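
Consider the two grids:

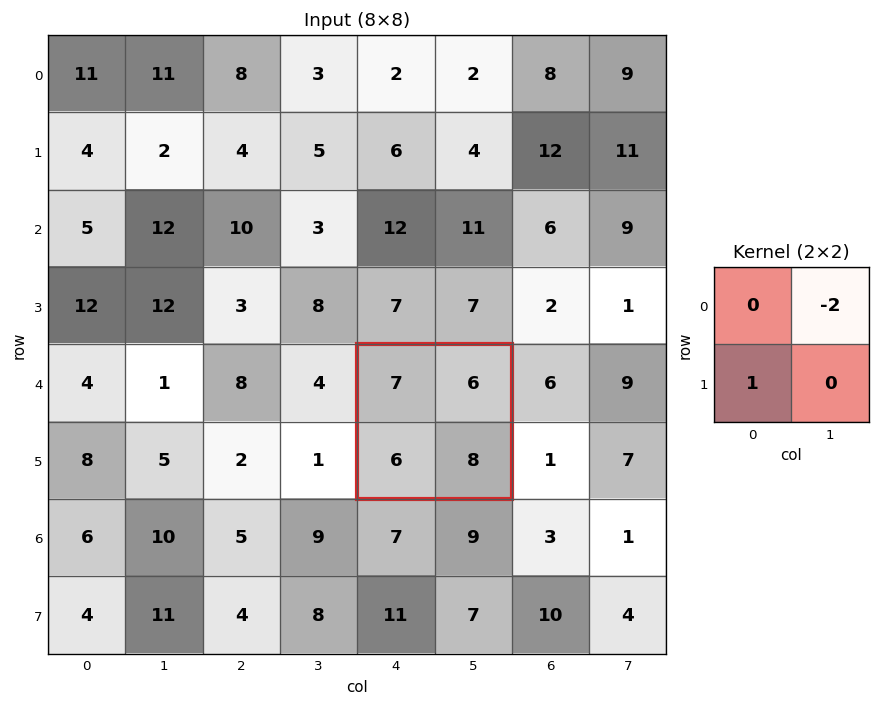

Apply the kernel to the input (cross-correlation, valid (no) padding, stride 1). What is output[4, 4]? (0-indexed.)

-6

The receptive field on the input at this output position is [7 6 / 6 8]. Elementwise product with the kernel and sum: 6·-2 + 6·1.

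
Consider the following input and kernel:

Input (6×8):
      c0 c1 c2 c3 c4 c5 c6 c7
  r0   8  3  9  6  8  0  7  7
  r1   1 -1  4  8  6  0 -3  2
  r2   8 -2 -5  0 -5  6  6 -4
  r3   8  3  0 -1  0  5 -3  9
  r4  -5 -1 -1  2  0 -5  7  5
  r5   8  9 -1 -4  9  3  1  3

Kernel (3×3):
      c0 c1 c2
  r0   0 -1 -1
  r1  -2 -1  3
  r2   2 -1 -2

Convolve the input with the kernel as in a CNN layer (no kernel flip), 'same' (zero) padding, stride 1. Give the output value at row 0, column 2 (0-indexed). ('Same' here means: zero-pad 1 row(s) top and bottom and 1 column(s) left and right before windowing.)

-19

The receptive field on the zero-padded input at this output position is [0 0 0 / 3 9 6 / -1 4 8]. Elementwise product with the kernel and sum: 0·-1 + 0·-1 + 3·-2 + 9·-1 + 6·3 + -1·2 + 4·-1 + 8·-2.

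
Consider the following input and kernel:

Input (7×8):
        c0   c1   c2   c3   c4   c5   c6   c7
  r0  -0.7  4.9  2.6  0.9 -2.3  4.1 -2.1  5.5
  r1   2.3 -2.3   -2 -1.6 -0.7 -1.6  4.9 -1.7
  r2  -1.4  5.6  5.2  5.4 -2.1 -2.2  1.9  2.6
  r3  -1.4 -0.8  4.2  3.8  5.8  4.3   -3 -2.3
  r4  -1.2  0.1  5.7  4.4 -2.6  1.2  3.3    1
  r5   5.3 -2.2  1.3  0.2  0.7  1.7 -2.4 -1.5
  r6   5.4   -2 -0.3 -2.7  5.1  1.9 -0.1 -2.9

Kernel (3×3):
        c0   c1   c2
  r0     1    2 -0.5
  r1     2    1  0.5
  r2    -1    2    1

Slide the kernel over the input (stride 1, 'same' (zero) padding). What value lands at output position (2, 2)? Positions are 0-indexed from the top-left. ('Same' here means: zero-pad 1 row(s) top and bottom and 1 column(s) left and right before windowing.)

26.6

The receptive field on the zero-padded input at this output position is [-2.3 -2 -1.6 / 5.6 5.2 5.4 / -0.8 4.2 3.8]. Elementwise product with the kernel and sum: -2.3·1 + -2·2 + -1.6·-0.5 + 5.6·2 + 5.2·1 + 5.4·0.5 + -0.8·-1 + 4.2·2 + 3.8·1.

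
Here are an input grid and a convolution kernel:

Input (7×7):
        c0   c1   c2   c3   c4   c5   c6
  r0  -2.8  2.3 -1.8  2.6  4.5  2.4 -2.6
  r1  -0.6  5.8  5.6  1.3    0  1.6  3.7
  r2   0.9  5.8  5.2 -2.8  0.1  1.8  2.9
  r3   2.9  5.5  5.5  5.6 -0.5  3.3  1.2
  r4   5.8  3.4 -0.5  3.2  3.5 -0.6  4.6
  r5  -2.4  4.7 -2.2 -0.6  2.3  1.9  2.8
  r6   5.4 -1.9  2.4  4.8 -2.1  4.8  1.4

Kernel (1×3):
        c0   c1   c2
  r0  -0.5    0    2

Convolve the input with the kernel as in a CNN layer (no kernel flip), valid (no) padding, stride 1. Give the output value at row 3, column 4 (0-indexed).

2.65

The receptive field on the input at this output position is [-0.5 3.3 1.2]. Elementwise product with the kernel and sum: -0.5·-0.5 + 1.2·2.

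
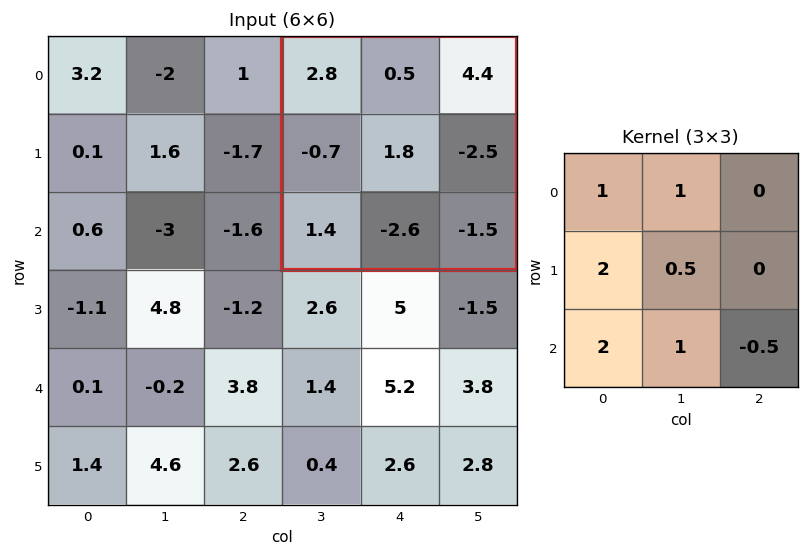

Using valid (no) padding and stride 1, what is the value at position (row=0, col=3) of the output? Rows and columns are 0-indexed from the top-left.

The receptive field on the input at this output position is [2.8 0.5 4.4 / -0.7 1.8 -2.5 / 1.4 -2.6 -1.5]. Elementwise product with the kernel and sum: 2.8·1 + 0.5·1 + -0.7·2 + 1.8·0.5 + 1.4·2 + -2.6·1 + -1.5·-0.5.

3.75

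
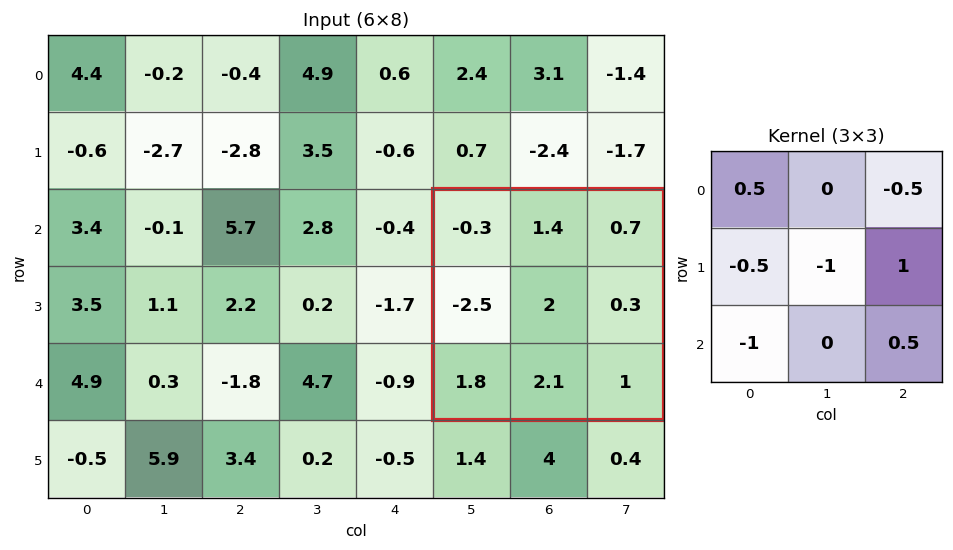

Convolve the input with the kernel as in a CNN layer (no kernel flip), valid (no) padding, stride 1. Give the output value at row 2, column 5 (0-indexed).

-2.25

The receptive field on the input at this output position is [-0.3 1.4 0.7 / -2.5 2 0.3 / 1.8 2.1 1]. Elementwise product with the kernel and sum: -0.3·0.5 + 0.7·-0.5 + -2.5·-0.5 + 2·-1 + 0.3·1 + 1.8·-1 + 1·0.5.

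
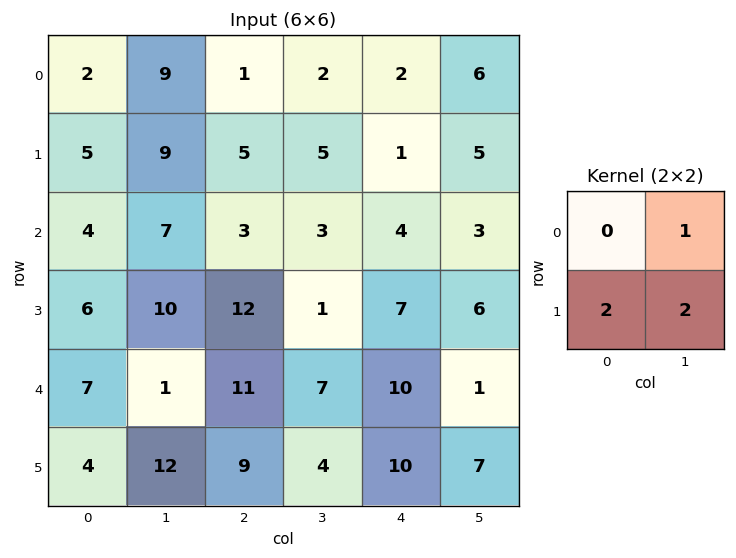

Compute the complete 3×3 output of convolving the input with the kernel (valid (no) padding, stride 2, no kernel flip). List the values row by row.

37 22 18
39 29 29
33 33 35

Output[0,0]: The receptive field on the input at this output position is [2 9 / 5 9]. Elementwise product with the kernel and sum: 9·1 + 5·2 + 9·2.
Output[0,1]: The receptive field on the input at this output position is [1 2 / 5 5]. Elementwise product with the kernel and sum: 2·1 + 5·2 + 5·2.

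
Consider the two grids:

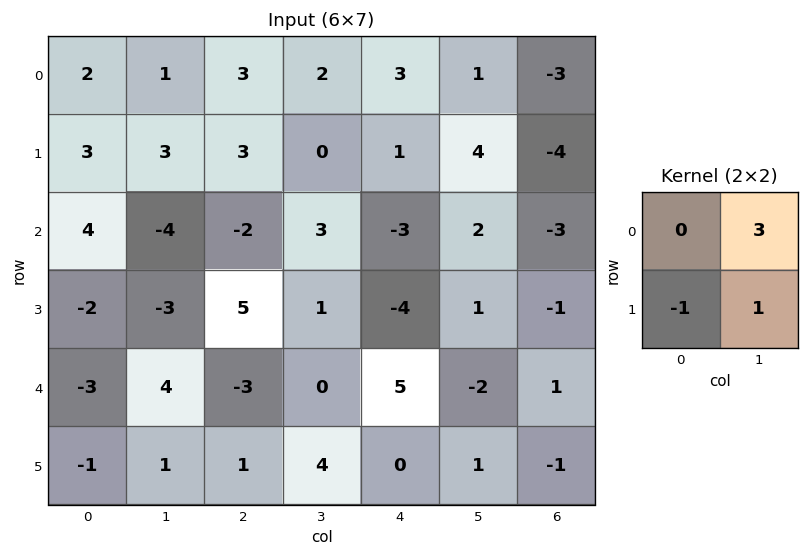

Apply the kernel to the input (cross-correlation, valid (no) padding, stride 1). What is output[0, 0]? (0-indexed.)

The receptive field on the input at this output position is [2 1 / 3 3]. Elementwise product with the kernel and sum: 1·3 + 3·-1 + 3·1.

3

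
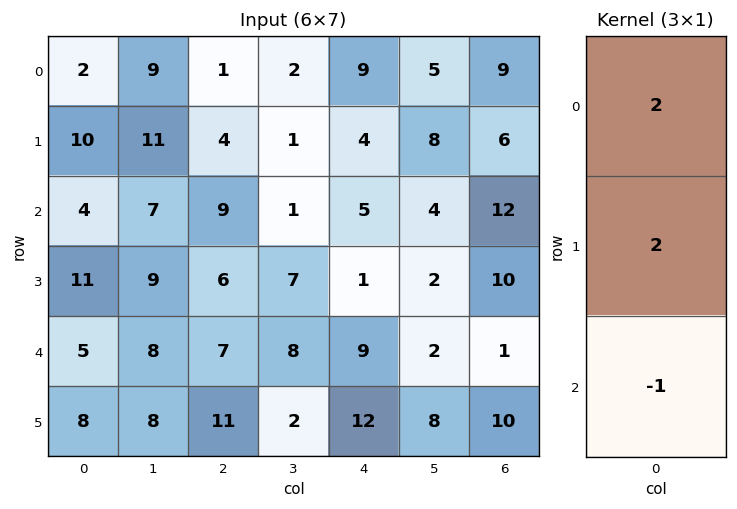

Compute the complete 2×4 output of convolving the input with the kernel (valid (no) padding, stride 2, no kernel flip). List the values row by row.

Output[0,0]: The receptive field on the input at this output position is [2 / 10 / 4]. Elementwise product with the kernel and sum: 2·2 + 10·2 + 4·-1.
Output[0,1]: The receptive field on the input at this output position is [1 / 4 / 9]. Elementwise product with the kernel and sum: 1·2 + 4·2 + 9·-1.

20 1 21 18
25 23 3 43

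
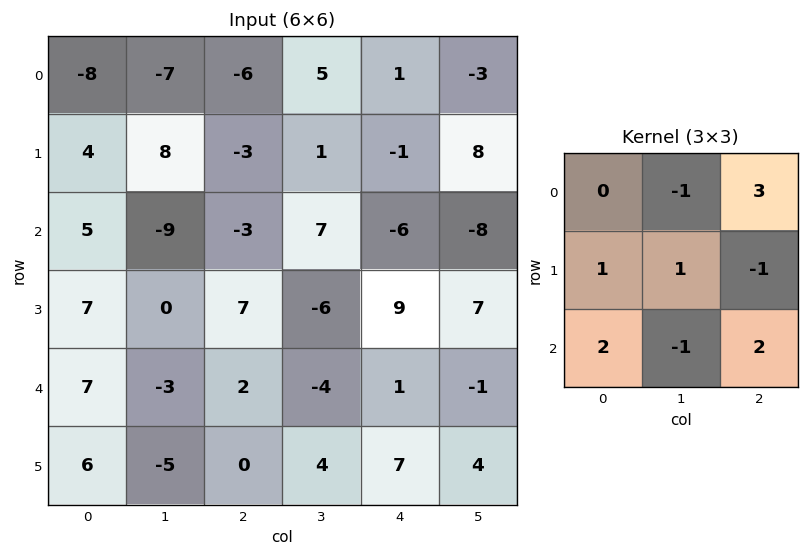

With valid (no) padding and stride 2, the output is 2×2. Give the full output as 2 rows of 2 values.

17 -28
21 -23

Output[0,0]: The receptive field on the input at this output position is [-8 -7 -6 / 4 8 -3 / 5 -9 -3]. Elementwise product with the kernel and sum: -7·-1 + -6·3 + 4·1 + 8·1 + -3·-1 + 5·2 + -9·-1 + -3·2.
Output[0,1]: The receptive field on the input at this output position is [-6 5 1 / -3 1 -1 / -3 7 -6]. Elementwise product with the kernel and sum: 5·-1 + 1·3 + -3·1 + 1·1 + -1·-1 + -3·2 + 7·-1 + -6·2.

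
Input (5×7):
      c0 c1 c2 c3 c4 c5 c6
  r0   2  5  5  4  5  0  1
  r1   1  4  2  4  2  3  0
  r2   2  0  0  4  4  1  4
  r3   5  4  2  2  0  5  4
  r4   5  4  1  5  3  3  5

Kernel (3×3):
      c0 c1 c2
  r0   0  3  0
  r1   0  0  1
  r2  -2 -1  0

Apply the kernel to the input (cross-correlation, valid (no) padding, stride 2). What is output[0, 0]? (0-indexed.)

13

The receptive field on the input at this output position is [2 5 5 / 1 4 2 / 2 0 0]. Elementwise product with the kernel and sum: 5·3 + 2·1 + 2·-2 + 0·-1.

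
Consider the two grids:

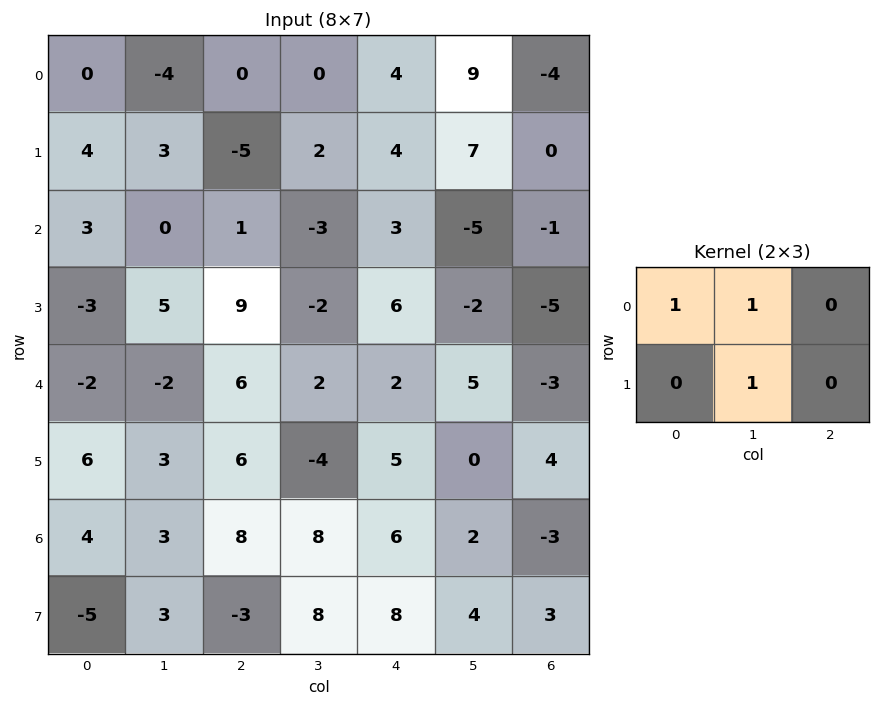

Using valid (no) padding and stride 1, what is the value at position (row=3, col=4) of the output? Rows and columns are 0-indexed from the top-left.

The receptive field on the input at this output position is [6 -2 -5 / 2 5 -3]. Elementwise product with the kernel and sum: 6·1 + -2·1 + 5·1.

9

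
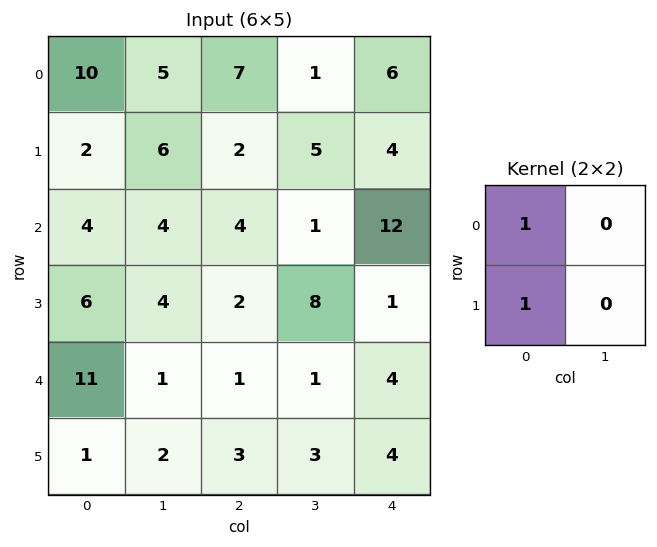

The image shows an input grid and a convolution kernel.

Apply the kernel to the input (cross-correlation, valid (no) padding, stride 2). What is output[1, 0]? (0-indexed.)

10

The receptive field on the input at this output position is [4 4 / 6 4]. Elementwise product with the kernel and sum: 4·1 + 6·1.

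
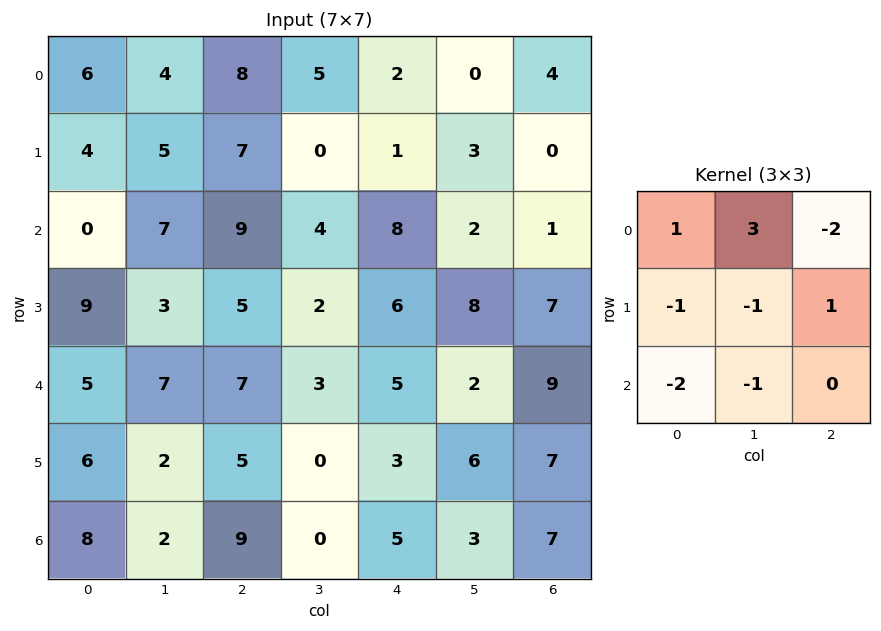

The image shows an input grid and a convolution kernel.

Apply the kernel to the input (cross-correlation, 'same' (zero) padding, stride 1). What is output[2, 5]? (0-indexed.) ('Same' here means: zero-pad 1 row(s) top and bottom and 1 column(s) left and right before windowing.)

-19

The receptive field on the zero-padded input at this output position is [1 3 0 / 8 2 1 / 6 8 7]. Elementwise product with the kernel and sum: 1·1 + 3·3 + 0·-2 + 8·-1 + 2·-1 + 1·1 + 6·-2 + 8·-1.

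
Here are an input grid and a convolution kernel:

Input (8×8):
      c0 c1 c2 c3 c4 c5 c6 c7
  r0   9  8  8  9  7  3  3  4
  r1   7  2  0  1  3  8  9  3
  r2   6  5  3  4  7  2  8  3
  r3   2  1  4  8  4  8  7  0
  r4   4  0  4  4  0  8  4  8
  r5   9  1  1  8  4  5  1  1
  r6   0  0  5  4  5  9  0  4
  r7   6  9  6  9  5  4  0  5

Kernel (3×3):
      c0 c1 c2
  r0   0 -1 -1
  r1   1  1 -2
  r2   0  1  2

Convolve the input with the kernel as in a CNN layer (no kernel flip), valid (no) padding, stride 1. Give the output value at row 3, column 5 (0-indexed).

-8

The receptive field on the input at this output position is [8 7 0 / 8 4 8 / 5 1 1]. Elementwise product with the kernel and sum: 7·-1 + 0·-1 + 8·1 + 4·1 + 8·-2 + 1·1 + 1·2.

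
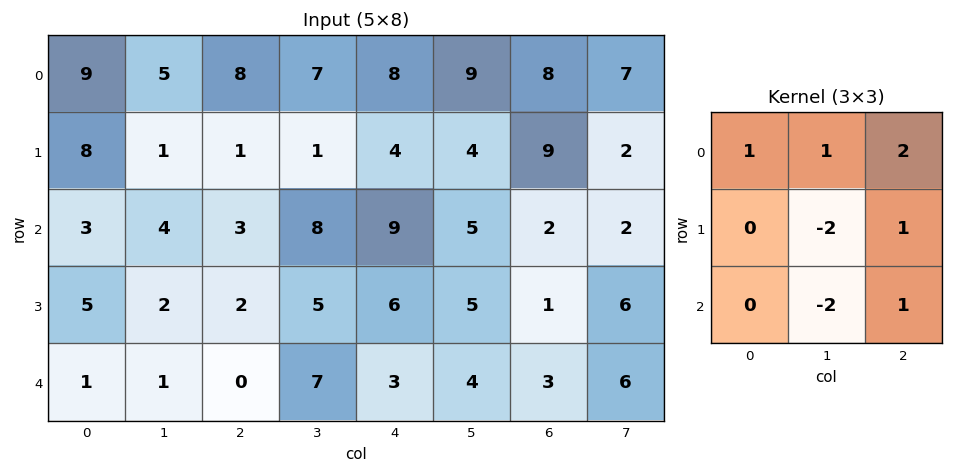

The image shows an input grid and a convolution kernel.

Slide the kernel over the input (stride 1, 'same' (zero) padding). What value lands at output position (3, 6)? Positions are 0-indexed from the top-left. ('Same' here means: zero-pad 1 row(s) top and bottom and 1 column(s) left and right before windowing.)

The receptive field on the zero-padded input at this output position is [5 2 2 / 5 1 6 / 4 3 6]. Elementwise product with the kernel and sum: 5·1 + 2·1 + 2·2 + 1·-2 + 6·1 + 3·-2 + 6·1.

15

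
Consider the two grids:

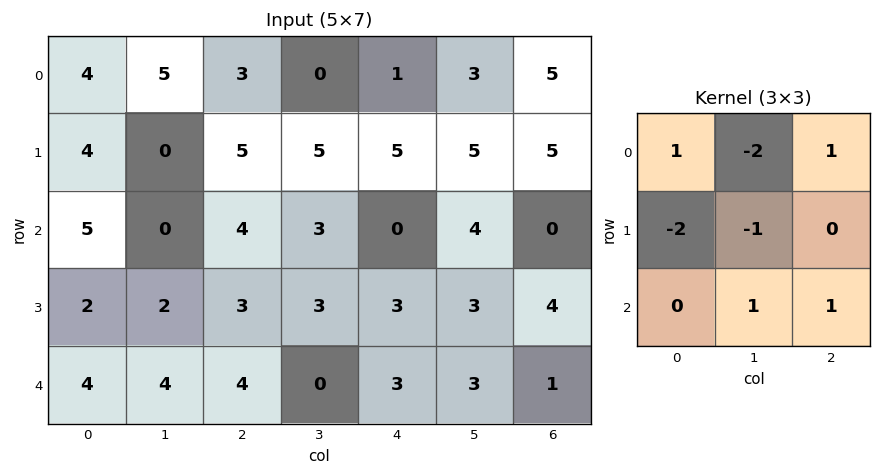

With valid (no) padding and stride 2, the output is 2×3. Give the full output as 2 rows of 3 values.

Output[0,0]: The receptive field on the input at this output position is [4 5 3 / 4 0 5 / 5 0 4]. Elementwise product with the kernel and sum: 4·1 + 5·-2 + 3·1 + 4·-2 + 0·-1 + 0·1 + 4·1.

-7 -8 -11
11 -8 -13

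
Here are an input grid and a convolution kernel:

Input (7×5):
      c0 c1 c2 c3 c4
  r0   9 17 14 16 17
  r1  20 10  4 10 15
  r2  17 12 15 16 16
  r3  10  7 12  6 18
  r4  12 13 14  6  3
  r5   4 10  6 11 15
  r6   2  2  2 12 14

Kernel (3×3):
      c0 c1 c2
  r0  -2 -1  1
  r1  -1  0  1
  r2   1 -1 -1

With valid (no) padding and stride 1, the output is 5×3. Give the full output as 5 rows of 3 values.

Output[0,0]: The receptive field on the input at this output position is [9 17 14 / 20 10 4 / 17 12 15]. Elementwise product with the kernel and sum: 9·-2 + 17·-1 + 14·1 + 20·-1 + 4·1 + 17·1 + 12·-1 + 15·-1.

-47 -51 -33
-57 -21 -14
-44 -31 -19
-25 -34 -43
-23 -45 -46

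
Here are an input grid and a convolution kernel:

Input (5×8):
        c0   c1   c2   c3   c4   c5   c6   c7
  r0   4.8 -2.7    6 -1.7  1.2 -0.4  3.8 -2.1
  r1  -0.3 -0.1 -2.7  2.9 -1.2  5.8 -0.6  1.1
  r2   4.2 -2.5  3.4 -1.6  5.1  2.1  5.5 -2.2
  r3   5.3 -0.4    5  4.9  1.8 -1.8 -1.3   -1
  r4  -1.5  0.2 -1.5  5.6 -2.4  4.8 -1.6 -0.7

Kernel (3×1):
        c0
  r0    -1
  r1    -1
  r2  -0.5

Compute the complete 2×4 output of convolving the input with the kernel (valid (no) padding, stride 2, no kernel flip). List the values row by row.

Output[0,0]: The receptive field on the input at this output position is [4.8 / -0.3 / 4.2]. Elementwise product with the kernel and sum: 4.8·-1 + -0.3·-1 + 4.2·-0.5.
Output[0,1]: The receptive field on the input at this output position is [6 / -2.7 / 3.4]. Elementwise product with the kernel and sum: 6·-1 + -2.7·-1 + 3.4·-0.5.

-6.6 -5 -2.55 -5.95
-8.75 -7.65 -5.7 -3.4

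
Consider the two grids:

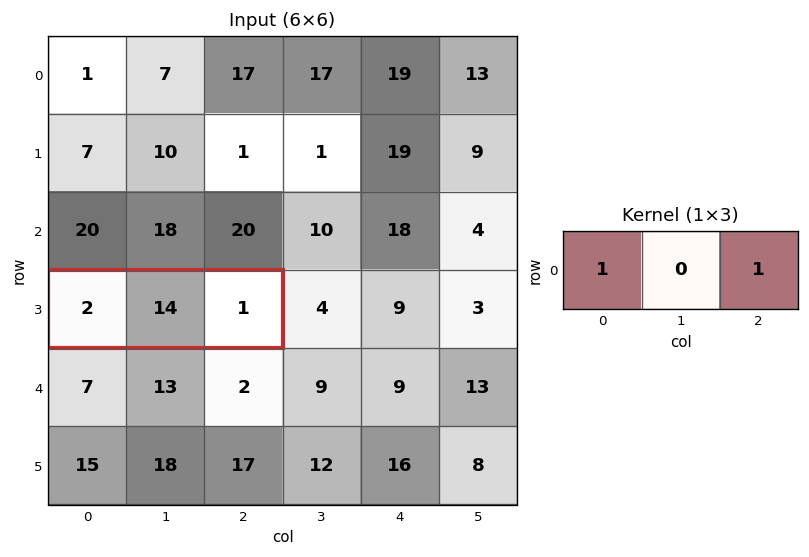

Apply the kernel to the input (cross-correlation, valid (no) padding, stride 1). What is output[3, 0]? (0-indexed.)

3

The receptive field on the input at this output position is [2 14 1]. Elementwise product with the kernel and sum: 2·1 + 1·1.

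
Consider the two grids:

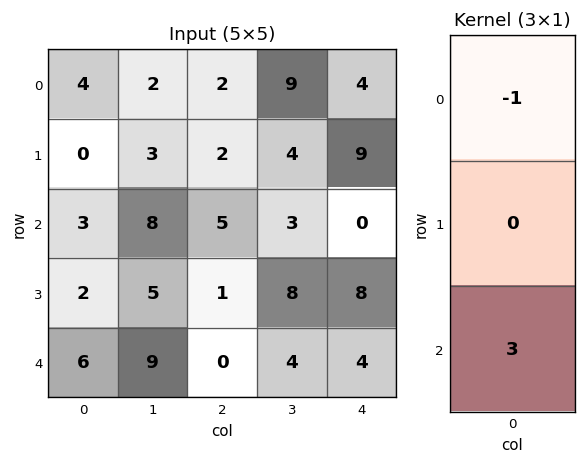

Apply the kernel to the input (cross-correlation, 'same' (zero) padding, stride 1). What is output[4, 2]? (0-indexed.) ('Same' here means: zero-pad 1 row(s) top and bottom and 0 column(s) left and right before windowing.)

The receptive field on the zero-padded input at this output position is [1 / 0 / 0]. Elementwise product with the kernel and sum: 1·-1 + 0·3.

-1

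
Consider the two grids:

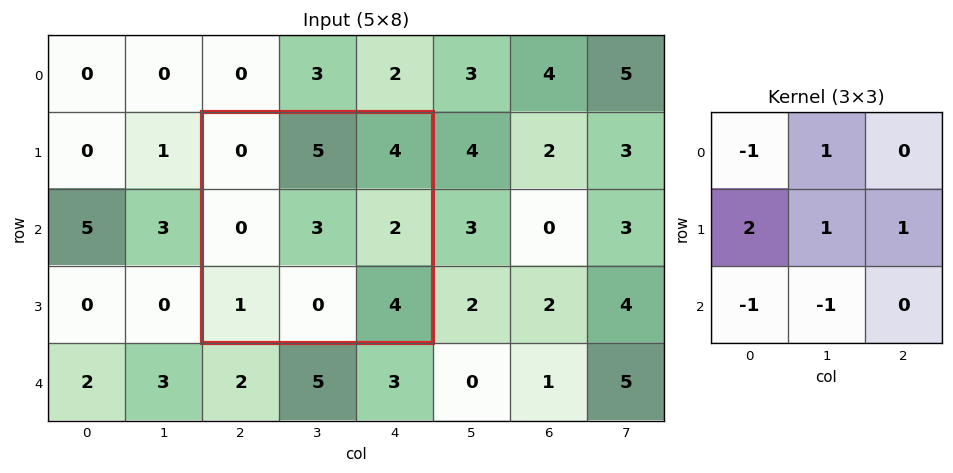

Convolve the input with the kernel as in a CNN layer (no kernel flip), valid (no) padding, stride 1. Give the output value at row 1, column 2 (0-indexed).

The receptive field on the input at this output position is [0 5 4 / 0 3 2 / 1 0 4]. Elementwise product with the kernel and sum: 0·-1 + 5·1 + 0·2 + 3·1 + 2·1 + 1·-1 + 0·-1.

9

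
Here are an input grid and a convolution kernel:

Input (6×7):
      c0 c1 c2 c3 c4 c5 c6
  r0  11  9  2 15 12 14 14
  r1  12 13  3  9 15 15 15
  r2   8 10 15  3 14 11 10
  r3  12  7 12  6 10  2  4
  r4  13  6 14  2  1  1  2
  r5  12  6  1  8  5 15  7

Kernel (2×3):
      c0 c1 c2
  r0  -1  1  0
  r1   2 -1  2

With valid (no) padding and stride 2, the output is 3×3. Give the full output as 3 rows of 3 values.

Output[0,0]: The receptive field on the input at this output position is [11 9 2 / 12 13 3]. Elementwise product with the kernel and sum: 11·-1 + 9·1 + 12·2 + 13·-1 + 3·2.

15 40 47
43 26 23
13 -8 9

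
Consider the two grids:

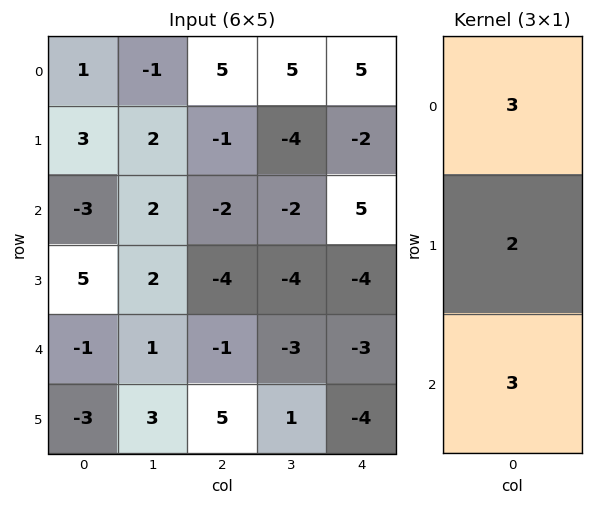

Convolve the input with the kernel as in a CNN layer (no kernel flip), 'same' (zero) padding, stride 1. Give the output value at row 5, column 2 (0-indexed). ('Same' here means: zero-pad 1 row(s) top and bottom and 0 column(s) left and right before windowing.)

7

The receptive field on the zero-padded input at this output position is [-1 / 5 / 0]. Elementwise product with the kernel and sum: -1·3 + 5·2 + 0·3.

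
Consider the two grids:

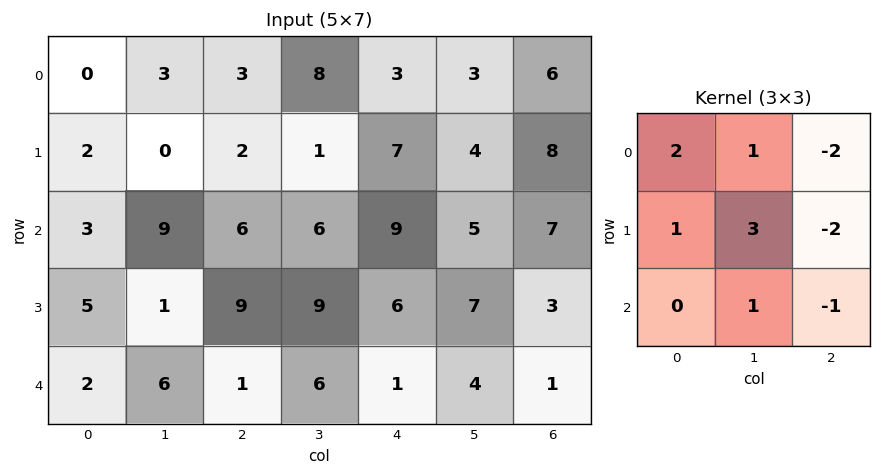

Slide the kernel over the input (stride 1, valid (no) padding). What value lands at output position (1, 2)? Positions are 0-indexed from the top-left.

0

The receptive field on the input at this output position is [2 1 7 / 6 6 9 / 9 9 6]. Elementwise product with the kernel and sum: 2·2 + 1·1 + 7·-2 + 6·1 + 6·3 + 9·-2 + 9·1 + 6·-1.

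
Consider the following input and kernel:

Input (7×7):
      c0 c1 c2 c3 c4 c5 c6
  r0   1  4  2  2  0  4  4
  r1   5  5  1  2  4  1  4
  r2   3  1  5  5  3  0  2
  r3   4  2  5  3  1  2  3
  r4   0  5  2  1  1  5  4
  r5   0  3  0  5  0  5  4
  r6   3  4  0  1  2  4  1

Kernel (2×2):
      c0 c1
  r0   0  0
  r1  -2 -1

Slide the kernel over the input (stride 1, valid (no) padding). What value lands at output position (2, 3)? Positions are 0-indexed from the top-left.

-7

The receptive field on the input at this output position is [5 3 / 3 1]. Elementwise product with the kernel and sum: 3·-2 + 1·-1.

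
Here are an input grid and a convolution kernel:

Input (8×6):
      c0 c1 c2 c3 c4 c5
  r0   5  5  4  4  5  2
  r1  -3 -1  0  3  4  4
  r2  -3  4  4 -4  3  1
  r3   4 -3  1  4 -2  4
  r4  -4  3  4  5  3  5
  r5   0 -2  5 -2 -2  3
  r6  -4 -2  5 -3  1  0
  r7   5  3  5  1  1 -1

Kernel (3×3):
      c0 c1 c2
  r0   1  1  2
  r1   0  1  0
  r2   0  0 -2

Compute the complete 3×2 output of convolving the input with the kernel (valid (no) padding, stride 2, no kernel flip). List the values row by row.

9 15
-2 4
-5 11

Output[0,0]: The receptive field on the input at this output position is [5 5 4 / -3 -1 0 / -3 4 4]. Elementwise product with the kernel and sum: 5·1 + 5·1 + 4·2 + -1·1 + 4·-2.
Output[0,1]: The receptive field on the input at this output position is [4 4 5 / 0 3 4 / 4 -4 3]. Elementwise product with the kernel and sum: 4·1 + 4·1 + 5·2 + 3·1 + 3·-2.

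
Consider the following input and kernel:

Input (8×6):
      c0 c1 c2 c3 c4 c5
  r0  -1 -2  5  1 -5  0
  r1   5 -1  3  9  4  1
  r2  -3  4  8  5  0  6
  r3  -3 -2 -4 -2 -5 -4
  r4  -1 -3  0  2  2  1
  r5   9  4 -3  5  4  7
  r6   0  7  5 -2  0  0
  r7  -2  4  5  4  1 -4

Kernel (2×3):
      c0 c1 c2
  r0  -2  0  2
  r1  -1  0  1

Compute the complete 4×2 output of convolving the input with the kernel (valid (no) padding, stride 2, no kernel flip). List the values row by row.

10 -19
21 -17
-10 11
17 -14

Output[0,0]: The receptive field on the input at this output position is [-1 -2 5 / 5 -1 3]. Elementwise product with the kernel and sum: -1·-2 + 5·2 + 5·-1 + 3·1.
Output[0,1]: The receptive field on the input at this output position is [5 1 -5 / 3 9 4]. Elementwise product with the kernel and sum: 5·-2 + -5·2 + 3·-1 + 4·1.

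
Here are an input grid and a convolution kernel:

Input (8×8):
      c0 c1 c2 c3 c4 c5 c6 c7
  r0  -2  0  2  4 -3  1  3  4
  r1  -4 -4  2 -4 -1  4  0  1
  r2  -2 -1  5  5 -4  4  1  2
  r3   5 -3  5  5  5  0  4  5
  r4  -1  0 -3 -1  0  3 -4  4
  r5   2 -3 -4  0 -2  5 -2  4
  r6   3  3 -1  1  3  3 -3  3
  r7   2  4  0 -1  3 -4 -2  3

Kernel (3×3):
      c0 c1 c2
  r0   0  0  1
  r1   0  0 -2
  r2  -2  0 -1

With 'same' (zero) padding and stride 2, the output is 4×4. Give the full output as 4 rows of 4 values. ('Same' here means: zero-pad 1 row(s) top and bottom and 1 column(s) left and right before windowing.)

4 4 2 -17
1 -13 -14 -8
0 13 -11 -17
-13 -9 5 3

Output[0,0]: The receptive field on the zero-padded input at this output position is [0 0 0 / 0 -2 0 / 0 -4 -4]. Elementwise product with the kernel and sum: 0·1 + 0·-2 + 0·-2 + -4·-1.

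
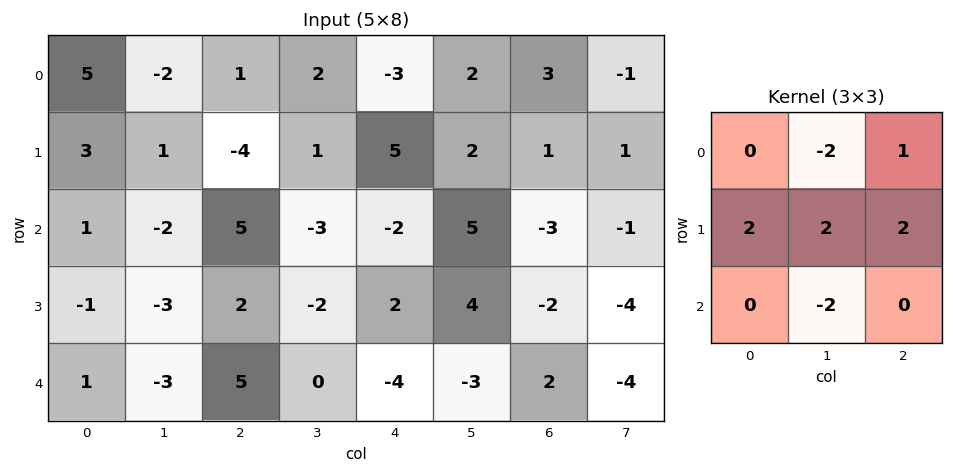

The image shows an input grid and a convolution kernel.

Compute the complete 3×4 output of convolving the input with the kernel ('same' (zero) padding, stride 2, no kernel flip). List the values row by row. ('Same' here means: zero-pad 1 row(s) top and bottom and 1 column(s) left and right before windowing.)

Output[0,0]: The receptive field on the zero-padded input at this output position is [0 0 0 / 0 5 -2 / 0 3 1]. Elementwise product with the kernel and sum: 0·-2 + 0·1 + 0·2 + 5·2 + -2·2 + 3·-2.

0 10 -8 6
-5 5 -12 5
-5 -2 -14 -10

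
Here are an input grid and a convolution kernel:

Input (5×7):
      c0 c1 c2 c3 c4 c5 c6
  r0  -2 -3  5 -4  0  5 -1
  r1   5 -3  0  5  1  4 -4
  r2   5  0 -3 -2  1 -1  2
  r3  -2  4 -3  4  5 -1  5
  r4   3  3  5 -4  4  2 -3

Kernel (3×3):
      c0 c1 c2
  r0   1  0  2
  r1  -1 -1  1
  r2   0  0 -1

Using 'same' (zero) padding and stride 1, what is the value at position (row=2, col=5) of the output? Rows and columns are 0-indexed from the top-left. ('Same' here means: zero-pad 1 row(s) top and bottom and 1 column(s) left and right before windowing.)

-10

The receptive field on the zero-padded input at this output position is [1 4 -4 / 1 -1 2 / 5 -1 5]. Elementwise product with the kernel and sum: 1·1 + -4·2 + 1·-1 + -1·-1 + 2·1 + 5·-1.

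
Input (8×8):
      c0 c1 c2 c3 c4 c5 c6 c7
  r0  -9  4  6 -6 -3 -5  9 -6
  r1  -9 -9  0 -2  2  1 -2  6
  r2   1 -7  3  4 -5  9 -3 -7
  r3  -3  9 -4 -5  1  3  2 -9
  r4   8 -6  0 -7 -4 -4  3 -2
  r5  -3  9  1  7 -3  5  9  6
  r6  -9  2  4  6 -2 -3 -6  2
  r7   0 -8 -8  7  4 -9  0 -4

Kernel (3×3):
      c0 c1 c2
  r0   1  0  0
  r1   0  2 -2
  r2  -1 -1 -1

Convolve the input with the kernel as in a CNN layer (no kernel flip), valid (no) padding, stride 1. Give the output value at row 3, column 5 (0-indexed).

The receptive field on the input at this output position is [3 2 -9 / -4 3 -2 / 5 9 6]. Elementwise product with the kernel and sum: 3·1 + 3·2 + -2·-2 + 5·-1 + 9·-1 + 6·-1.

-7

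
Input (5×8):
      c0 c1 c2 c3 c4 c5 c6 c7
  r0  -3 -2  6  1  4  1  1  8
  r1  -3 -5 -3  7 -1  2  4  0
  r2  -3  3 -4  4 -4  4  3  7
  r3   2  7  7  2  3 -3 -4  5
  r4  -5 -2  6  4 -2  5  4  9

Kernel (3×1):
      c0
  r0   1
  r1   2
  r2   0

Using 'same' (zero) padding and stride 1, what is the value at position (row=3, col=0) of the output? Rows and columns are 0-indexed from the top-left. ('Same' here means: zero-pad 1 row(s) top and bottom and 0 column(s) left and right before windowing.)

1

The receptive field on the zero-padded input at this output position is [-3 / 2 / -5]. Elementwise product with the kernel and sum: -3·1 + 2·2.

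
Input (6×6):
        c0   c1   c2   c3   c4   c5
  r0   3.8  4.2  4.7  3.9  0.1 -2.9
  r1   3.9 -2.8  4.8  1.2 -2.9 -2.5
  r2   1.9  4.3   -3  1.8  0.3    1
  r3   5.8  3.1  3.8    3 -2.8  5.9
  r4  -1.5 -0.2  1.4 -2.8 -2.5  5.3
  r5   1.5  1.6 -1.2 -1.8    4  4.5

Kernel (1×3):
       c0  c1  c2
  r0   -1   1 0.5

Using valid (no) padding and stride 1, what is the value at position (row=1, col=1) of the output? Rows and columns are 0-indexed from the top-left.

The receptive field on the input at this output position is [-2.8 4.8 1.2]. Elementwise product with the kernel and sum: -2.8·-1 + 4.8·1 + 1.2·0.5.

8.2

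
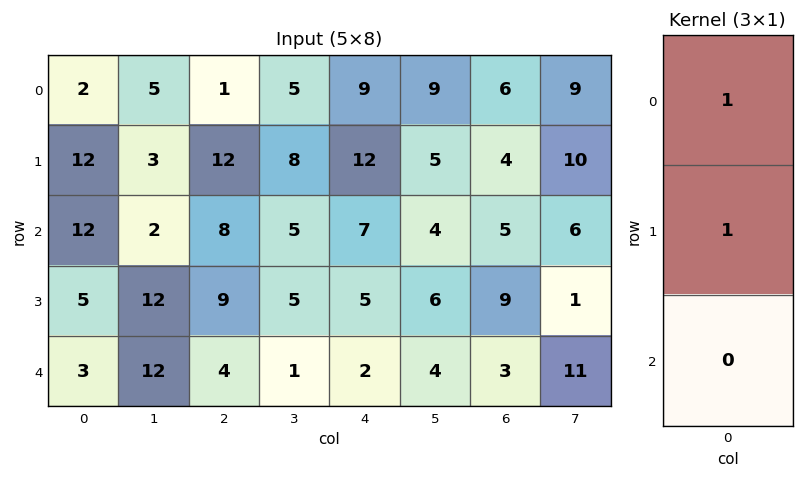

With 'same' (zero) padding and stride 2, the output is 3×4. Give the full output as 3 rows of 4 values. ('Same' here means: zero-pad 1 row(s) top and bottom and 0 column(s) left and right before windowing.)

Output[0,0]: The receptive field on the zero-padded input at this output position is [0 / 2 / 12]. Elementwise product with the kernel and sum: 0·1 + 2·1.

2 1 9 6
24 20 19 9
8 13 7 12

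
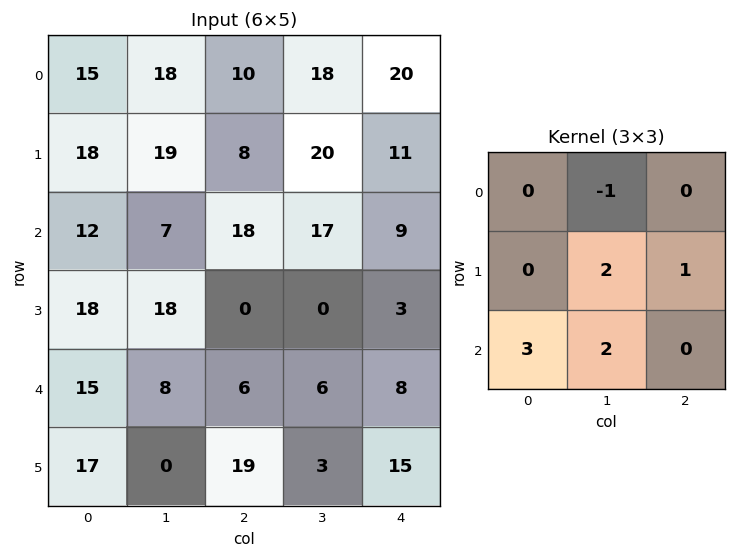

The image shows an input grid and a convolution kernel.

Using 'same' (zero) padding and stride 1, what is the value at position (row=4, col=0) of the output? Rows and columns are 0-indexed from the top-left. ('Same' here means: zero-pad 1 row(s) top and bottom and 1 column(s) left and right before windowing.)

The receptive field on the zero-padded input at this output position is [0 18 18 / 0 15 8 / 0 17 0]. Elementwise product with the kernel and sum: 18·-1 + 15·2 + 8·1 + 0·3 + 17·2.

54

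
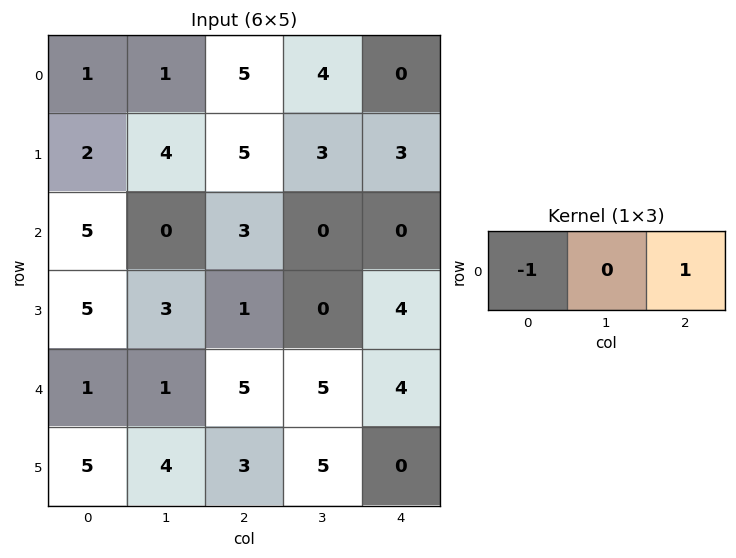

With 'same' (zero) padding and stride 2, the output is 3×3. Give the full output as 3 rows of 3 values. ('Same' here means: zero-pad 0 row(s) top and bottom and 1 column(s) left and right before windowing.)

Output[0,0]: The receptive field on the zero-padded input at this output position is [0 1 1]. Elementwise product with the kernel and sum: 0·-1 + 1·1.

1 3 -4
0 0 0
1 4 -5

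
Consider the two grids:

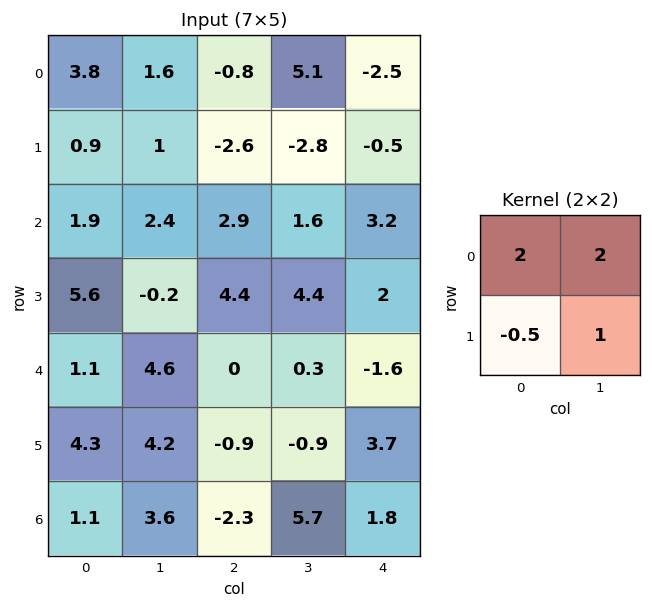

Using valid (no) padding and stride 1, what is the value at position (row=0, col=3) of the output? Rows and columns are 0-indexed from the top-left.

The receptive field on the input at this output position is [5.1 -2.5 / -2.8 -0.5]. Elementwise product with the kernel and sum: 5.1·2 + -2.5·2 + -2.8·-0.5 + -0.5·1.

6.1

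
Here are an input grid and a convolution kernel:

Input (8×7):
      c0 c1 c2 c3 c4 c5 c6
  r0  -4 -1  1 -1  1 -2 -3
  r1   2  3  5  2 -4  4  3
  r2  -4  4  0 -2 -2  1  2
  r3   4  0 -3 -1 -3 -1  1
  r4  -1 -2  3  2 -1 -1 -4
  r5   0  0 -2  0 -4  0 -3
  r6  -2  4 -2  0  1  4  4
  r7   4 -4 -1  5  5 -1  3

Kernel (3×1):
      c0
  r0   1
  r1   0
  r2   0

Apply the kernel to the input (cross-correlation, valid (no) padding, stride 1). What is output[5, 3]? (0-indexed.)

The receptive field on the input at this output position is [0 / 0 / 5]. Elementwise product with the kernel and sum: 0·1.

0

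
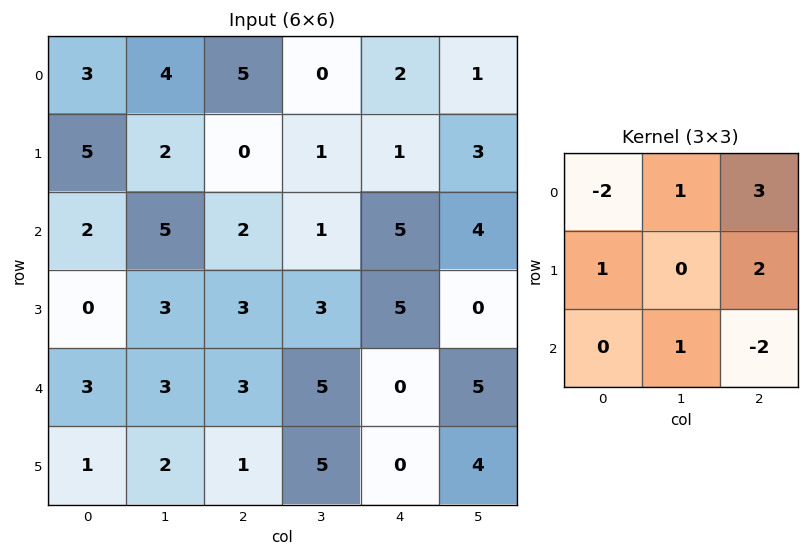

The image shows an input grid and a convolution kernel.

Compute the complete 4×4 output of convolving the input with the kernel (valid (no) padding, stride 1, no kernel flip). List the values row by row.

19 1 -11 9
-5 3 9 22
10 -3 30 8
21 10 20 6

Output[0,0]: The receptive field on the input at this output position is [3 4 5 / 5 2 0 / 2 5 2]. Elementwise product with the kernel and sum: 3·-2 + 4·1 + 5·3 + 5·1 + 0·2 + 5·1 + 2·-2.
Output[0,1]: The receptive field on the input at this output position is [4 5 0 / 2 0 1 / 5 2 1]. Elementwise product with the kernel and sum: 4·-2 + 5·1 + 0·3 + 2·1 + 1·2 + 2·1 + 1·-2.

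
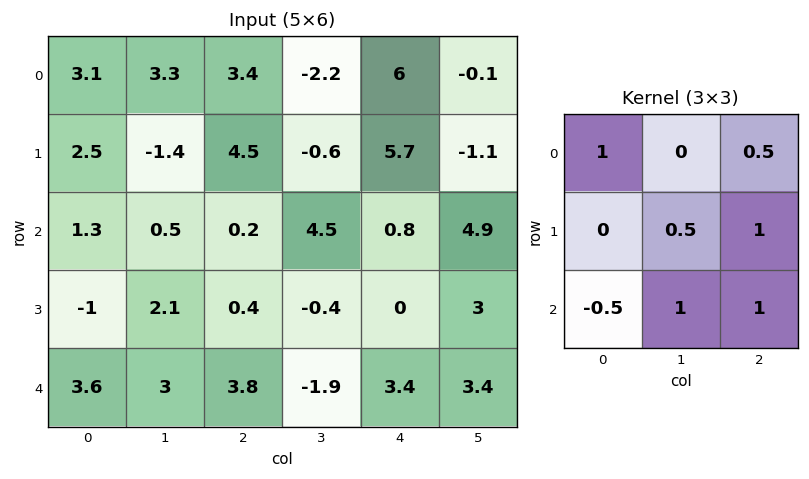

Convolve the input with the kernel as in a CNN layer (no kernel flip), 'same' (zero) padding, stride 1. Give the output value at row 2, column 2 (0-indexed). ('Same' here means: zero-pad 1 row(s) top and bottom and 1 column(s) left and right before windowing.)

The receptive field on the zero-padded input at this output position is [-1.4 4.5 -0.6 / 0.5 0.2 4.5 / 2.1 0.4 -0.4]. Elementwise product with the kernel and sum: -1.4·1 + -0.6·0.5 + 0.2·0.5 + 4.5·1 + 2.1·-0.5 + 0.4·1 + -0.4·1.

1.85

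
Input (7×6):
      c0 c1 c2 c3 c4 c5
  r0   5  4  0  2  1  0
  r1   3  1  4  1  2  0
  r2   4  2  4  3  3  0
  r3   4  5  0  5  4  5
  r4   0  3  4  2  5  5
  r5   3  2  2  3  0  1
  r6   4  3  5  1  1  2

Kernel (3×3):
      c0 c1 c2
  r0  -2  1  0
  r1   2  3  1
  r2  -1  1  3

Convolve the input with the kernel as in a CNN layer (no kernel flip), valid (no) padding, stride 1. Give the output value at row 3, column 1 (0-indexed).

The receptive field on the input at this output position is [5 0 5 / 3 4 2 / 2 2 3]. Elementwise product with the kernel and sum: 5·-2 + 0·1 + 3·2 + 4·3 + 2·1 + 2·-1 + 2·1 + 3·3.

19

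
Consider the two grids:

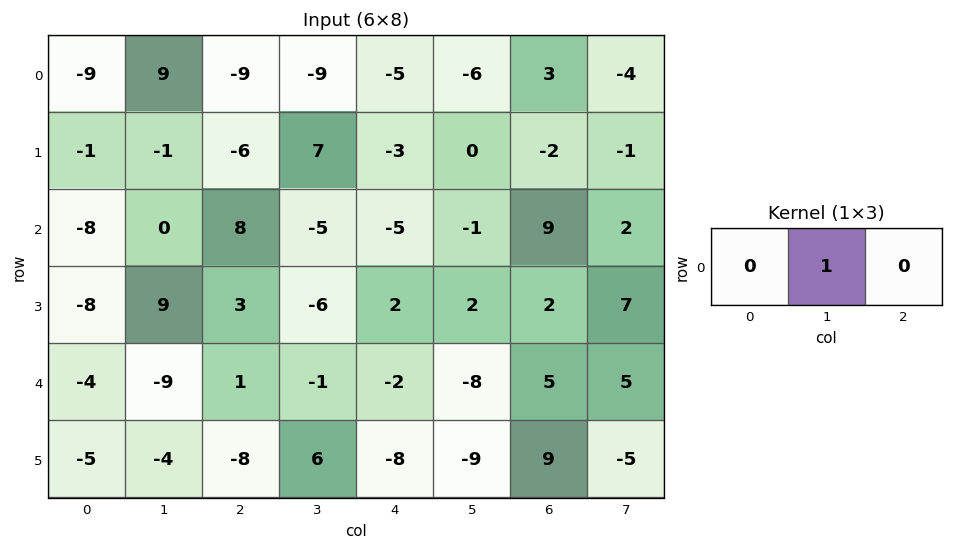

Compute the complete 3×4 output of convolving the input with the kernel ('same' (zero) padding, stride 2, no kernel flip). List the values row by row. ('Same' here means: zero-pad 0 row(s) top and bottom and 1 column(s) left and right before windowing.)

-9 -9 -5 3
-8 8 -5 9
-4 1 -2 5

Output[0,0]: The receptive field on the zero-padded input at this output position is [0 -9 9]. Elementwise product with the kernel and sum: -9·1.
Output[0,1]: The receptive field on the zero-padded input at this output position is [9 -9 -9]. Elementwise product with the kernel and sum: -9·1.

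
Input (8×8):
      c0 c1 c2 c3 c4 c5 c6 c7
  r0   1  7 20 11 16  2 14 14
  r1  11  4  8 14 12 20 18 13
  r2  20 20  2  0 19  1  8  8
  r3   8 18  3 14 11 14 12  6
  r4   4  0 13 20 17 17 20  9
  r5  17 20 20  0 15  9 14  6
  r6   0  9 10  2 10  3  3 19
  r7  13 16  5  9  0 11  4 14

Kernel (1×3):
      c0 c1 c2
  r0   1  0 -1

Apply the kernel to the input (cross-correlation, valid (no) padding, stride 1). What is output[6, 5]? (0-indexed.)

-16

The receptive field on the input at this output position is [3 3 19]. Elementwise product with the kernel and sum: 3·1 + 19·-1.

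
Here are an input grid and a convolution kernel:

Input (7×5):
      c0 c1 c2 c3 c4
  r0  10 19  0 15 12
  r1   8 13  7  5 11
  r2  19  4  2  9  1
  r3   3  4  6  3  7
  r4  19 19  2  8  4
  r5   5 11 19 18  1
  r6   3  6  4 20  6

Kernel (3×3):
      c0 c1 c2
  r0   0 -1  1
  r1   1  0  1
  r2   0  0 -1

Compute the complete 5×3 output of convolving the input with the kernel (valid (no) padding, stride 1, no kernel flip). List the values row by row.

Output[0,0]: The receptive field on the input at this output position is [10 19 0 / 8 13 7 / 19 4 2]. Elementwise product with the kernel and sum: 19·-1 + 0·1 + 8·1 + 7·1 + 2·-1.
Output[0,1]: The receptive field on the input at this output position is [19 0 15 / 13 7 5 / 4 2 9]. Elementwise product with the kernel and sum: 0·-1 + 15·1 + 13·1 + 5·1 + 9·-1.

-6 24 14
9 8 2
5 6 1
4 6 9
3 15 10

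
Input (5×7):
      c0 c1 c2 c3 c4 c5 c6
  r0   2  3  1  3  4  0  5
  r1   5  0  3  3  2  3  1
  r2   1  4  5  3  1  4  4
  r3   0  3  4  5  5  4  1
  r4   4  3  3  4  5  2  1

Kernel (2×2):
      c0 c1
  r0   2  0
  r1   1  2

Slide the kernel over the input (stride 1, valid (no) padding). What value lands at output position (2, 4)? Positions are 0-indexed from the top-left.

15

The receptive field on the input at this output position is [1 4 / 5 4]. Elementwise product with the kernel and sum: 1·2 + 5·1 + 4·2.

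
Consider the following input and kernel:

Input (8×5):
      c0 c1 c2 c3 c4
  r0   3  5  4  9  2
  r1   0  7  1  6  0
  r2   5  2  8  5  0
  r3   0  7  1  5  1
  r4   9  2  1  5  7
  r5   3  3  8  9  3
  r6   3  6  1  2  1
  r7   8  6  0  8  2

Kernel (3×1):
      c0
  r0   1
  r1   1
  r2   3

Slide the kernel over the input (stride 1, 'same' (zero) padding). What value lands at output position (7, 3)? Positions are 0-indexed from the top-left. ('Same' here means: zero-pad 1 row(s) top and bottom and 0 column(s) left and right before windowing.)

The receptive field on the zero-padded input at this output position is [2 / 8 / 0]. Elementwise product with the kernel and sum: 2·1 + 8·1 + 0·3.

10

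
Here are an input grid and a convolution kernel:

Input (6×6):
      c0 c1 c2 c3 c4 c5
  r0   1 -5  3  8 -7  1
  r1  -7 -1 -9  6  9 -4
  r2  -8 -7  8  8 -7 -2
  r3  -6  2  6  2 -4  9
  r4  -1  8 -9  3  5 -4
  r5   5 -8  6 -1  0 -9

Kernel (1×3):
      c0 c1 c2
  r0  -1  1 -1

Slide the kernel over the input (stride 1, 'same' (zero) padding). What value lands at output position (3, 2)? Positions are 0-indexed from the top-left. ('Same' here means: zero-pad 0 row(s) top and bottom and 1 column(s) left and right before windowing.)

2

The receptive field on the zero-padded input at this output position is [2 6 2]. Elementwise product with the kernel and sum: 2·-1 + 6·1 + 2·-1.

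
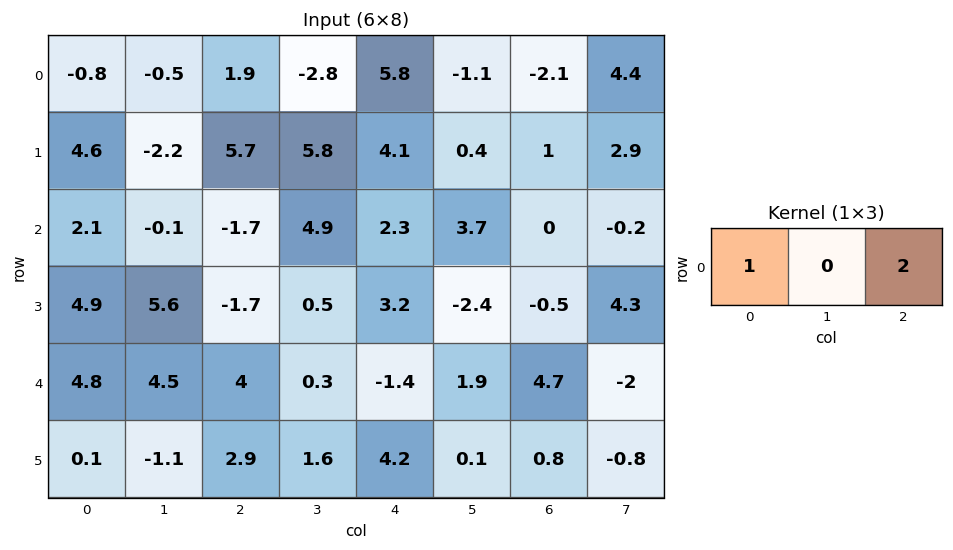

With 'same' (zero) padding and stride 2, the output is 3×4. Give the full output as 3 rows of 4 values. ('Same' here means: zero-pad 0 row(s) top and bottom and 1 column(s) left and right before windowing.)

-1 -6.1 -5 7.7
-0.2 9.7 12.3 3.3
9 5.1 4.1 -2.1

Output[0,0]: The receptive field on the zero-padded input at this output position is [0 -0.8 -0.5]. Elementwise product with the kernel and sum: 0·1 + -0.5·2.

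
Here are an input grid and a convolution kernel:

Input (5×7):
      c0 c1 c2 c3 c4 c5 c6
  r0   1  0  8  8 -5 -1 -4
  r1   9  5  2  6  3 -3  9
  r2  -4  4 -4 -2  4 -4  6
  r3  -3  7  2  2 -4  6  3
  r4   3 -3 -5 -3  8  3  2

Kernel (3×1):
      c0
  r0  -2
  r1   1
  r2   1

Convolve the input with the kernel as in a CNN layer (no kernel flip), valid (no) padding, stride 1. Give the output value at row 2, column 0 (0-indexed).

8

The receptive field on the input at this output position is [-4 / -3 / 3]. Elementwise product with the kernel and sum: -4·-2 + -3·1 + 3·1.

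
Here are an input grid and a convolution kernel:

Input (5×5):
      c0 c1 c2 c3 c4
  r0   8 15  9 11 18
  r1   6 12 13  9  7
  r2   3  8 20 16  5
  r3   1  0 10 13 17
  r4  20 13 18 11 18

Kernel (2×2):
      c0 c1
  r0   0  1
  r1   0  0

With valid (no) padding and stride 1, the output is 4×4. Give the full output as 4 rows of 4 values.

Output[0,0]: The receptive field on the input at this output position is [8 15 / 6 12]. Elementwise product with the kernel and sum: 15·1.

15 9 11 18
12 13 9 7
8 20 16 5
0 10 13 17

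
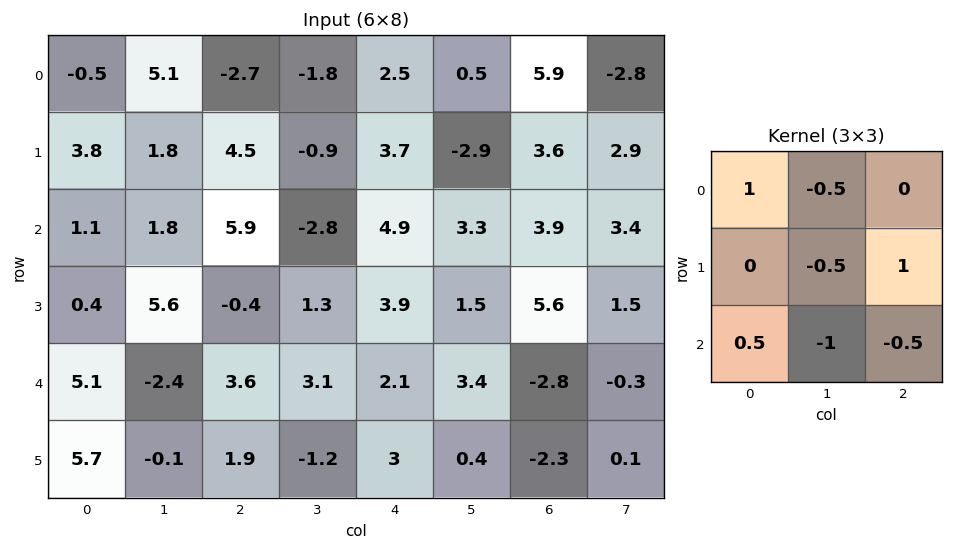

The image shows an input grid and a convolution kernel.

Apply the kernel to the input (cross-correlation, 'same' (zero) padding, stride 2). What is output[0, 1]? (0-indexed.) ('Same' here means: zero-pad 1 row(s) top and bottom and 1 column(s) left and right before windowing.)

The receptive field on the zero-padded input at this output position is [0 0 0 / 5.1 -2.7 -1.8 / 1.8 4.5 -0.9]. Elementwise product with the kernel and sum: 0·1 + 0·-0.5 + -2.7·-0.5 + -1.8·1 + 1.8·0.5 + 4.5·-1 + -0.9·-0.5.

-3.6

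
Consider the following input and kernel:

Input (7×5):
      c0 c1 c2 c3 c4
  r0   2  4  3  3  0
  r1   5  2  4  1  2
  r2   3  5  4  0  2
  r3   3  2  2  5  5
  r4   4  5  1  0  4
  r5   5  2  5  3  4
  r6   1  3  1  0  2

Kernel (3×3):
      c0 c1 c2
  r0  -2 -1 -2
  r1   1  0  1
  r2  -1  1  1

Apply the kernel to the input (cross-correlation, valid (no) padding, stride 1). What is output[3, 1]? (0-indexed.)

-5

The receptive field on the input at this output position is [2 2 5 / 5 1 0 / 2 5 3]. Elementwise product with the kernel and sum: 2·-2 + 2·-1 + 5·-2 + 5·1 + 0·1 + 2·-1 + 5·1 + 3·1.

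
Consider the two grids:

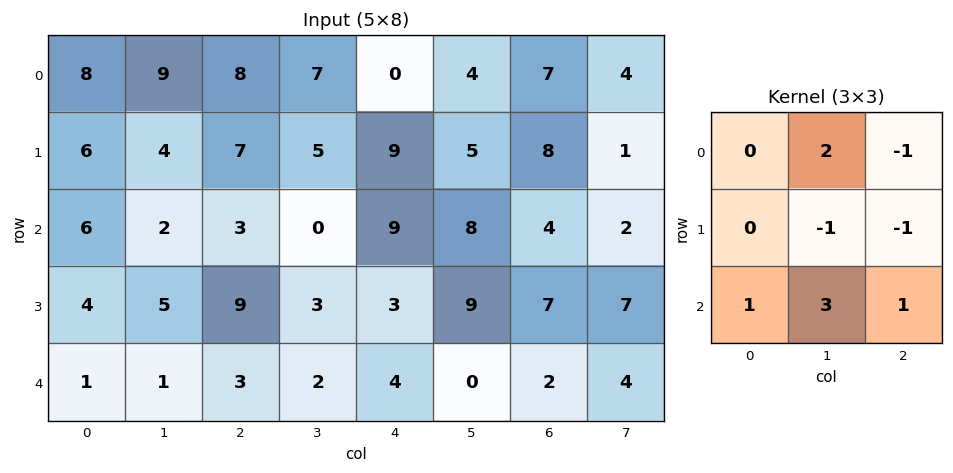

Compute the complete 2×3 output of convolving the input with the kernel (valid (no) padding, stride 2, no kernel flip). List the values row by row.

Output[0,0]: The receptive field on the input at this output position is [8 9 8 / 6 4 7 / 6 2 3]. Elementwise product with the kernel and sum: 9·2 + 8·-1 + 4·-1 + 7·-1 + 6·1 + 2·3 + 3·1.

14 12 25
-6 -2 2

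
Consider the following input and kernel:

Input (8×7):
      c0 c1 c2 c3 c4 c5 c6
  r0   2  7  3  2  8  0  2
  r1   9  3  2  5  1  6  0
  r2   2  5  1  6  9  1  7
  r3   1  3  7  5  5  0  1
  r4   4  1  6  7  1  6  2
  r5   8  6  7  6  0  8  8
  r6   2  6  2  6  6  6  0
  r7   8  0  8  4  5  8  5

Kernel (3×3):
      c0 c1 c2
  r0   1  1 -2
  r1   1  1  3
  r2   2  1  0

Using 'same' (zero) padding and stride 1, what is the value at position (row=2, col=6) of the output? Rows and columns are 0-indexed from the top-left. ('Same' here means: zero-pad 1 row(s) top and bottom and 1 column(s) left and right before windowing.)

The receptive field on the zero-padded input at this output position is [6 0 0 / 1 7 0 / 0 1 0]. Elementwise product with the kernel and sum: 6·1 + 0·1 + 0·-2 + 1·1 + 7·1 + 0·3 + 0·2 + 1·1.

15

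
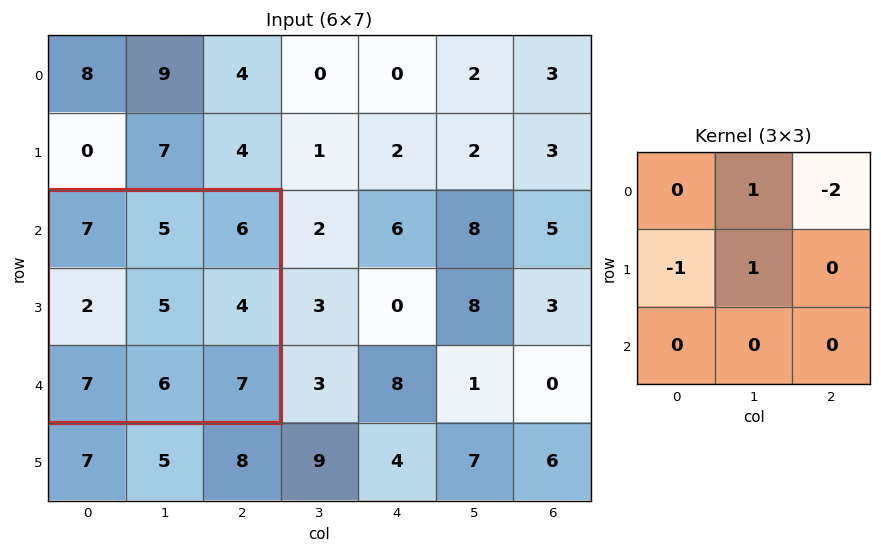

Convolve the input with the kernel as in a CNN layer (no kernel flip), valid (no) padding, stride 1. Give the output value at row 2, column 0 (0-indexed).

The receptive field on the input at this output position is [7 5 6 / 2 5 4 / 7 6 7]. Elementwise product with the kernel and sum: 5·1 + 6·-2 + 2·-1 + 5·1.

-4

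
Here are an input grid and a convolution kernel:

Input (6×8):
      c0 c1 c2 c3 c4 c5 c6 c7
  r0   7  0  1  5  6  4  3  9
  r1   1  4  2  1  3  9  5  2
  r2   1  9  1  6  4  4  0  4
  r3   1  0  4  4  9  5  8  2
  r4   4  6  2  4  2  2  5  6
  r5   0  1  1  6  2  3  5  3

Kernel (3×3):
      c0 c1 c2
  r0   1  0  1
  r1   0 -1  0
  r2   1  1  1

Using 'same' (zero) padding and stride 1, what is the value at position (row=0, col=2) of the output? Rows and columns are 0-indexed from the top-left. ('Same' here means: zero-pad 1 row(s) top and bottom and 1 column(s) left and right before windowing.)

6

The receptive field on the zero-padded input at this output position is [0 0 0 / 0 1 5 / 4 2 1]. Elementwise product with the kernel and sum: 0·1 + 0·1 + 1·-1 + 4·1 + 2·1 + 1·1.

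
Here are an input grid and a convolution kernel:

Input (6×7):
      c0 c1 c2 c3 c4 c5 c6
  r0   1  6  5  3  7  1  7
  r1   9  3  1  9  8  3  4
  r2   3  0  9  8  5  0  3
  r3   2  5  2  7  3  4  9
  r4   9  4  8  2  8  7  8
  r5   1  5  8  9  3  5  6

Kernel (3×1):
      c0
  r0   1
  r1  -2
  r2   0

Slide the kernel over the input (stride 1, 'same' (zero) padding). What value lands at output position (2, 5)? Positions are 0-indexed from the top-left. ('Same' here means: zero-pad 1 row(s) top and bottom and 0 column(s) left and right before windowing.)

The receptive field on the zero-padded input at this output position is [3 / 0 / 4]. Elementwise product with the kernel and sum: 3·1 + 0·-2.

3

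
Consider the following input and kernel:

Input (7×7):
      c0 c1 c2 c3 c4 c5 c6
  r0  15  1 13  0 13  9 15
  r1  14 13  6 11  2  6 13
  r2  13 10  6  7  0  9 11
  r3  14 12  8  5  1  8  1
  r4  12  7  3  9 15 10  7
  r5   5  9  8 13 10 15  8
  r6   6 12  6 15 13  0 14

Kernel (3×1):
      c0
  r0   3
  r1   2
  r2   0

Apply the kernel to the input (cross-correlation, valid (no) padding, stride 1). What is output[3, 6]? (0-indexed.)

17

The receptive field on the input at this output position is [1 / 7 / 8]. Elementwise product with the kernel and sum: 1·3 + 7·2.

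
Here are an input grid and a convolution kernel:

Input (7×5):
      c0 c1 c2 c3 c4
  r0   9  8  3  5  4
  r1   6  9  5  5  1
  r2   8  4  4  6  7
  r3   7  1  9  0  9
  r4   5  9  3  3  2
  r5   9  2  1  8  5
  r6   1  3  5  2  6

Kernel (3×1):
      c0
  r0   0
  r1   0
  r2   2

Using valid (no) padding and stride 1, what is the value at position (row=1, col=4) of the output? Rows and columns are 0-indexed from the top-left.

The receptive field on the input at this output position is [1 / 7 / 9]. Elementwise product with the kernel and sum: 9·2.

18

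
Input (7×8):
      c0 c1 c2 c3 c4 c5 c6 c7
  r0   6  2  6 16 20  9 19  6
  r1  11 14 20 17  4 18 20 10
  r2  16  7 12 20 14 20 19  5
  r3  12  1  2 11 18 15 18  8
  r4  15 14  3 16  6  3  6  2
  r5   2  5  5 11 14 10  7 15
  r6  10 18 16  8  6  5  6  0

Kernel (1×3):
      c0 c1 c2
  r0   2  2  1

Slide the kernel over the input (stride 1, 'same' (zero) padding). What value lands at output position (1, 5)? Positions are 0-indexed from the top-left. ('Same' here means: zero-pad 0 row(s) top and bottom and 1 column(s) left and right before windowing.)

The receptive field on the zero-padded input at this output position is [4 18 20]. Elementwise product with the kernel and sum: 4·2 + 18·2 + 20·1.

64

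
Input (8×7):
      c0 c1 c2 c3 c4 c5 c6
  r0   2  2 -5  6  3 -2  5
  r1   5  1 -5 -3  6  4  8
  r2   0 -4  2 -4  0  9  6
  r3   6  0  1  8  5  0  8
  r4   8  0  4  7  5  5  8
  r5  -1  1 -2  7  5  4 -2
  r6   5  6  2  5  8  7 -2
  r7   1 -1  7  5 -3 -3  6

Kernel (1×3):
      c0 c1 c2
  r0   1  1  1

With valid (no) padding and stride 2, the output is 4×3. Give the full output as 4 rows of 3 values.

-1 4 6
-2 -2 15
12 16 18
13 15 13

Output[0,0]: The receptive field on the input at this output position is [2 2 -5]. Elementwise product with the kernel and sum: 2·1 + 2·1 + -5·1.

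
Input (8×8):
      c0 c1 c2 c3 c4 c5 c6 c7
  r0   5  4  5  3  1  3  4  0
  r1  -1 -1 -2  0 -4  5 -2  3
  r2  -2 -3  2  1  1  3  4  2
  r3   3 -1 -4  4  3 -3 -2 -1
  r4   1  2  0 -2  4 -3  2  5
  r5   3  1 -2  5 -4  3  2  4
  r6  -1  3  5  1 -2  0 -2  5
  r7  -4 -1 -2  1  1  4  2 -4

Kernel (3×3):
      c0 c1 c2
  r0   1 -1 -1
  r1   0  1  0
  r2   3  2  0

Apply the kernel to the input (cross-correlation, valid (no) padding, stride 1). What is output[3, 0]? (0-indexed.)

The receptive field on the input at this output position is [3 -1 -4 / 1 2 0 / 3 1 -2]. Elementwise product with the kernel and sum: 3·1 + -1·-1 + -4·-1 + 2·1 + 3·3 + 1·2.

21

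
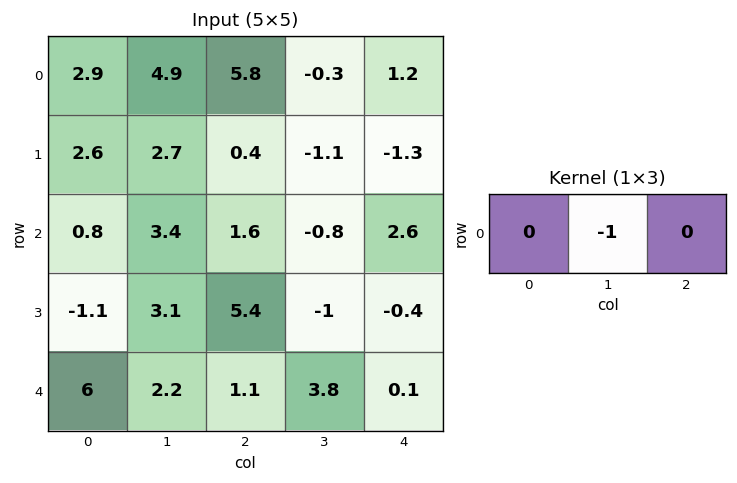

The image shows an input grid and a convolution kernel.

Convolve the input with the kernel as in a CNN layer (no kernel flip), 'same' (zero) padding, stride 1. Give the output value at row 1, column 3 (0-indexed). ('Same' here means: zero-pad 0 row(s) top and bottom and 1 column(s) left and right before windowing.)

The receptive field on the zero-padded input at this output position is [0.4 -1.1 -1.3]. Elementwise product with the kernel and sum: -1.1·-1.

1.1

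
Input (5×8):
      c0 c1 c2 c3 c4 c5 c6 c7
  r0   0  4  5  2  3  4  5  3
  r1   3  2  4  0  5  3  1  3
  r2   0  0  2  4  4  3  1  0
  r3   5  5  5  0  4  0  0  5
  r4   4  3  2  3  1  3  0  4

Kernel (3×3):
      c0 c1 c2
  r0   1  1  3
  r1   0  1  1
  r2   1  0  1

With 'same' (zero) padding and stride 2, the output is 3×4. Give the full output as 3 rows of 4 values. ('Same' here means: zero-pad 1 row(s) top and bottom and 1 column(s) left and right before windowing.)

6 9 10 14
14 17 21 19
27 15 8 19

Output[0,0]: The receptive field on the zero-padded input at this output position is [0 0 0 / 0 0 4 / 0 3 2]. Elementwise product with the kernel and sum: 0·1 + 0·1 + 0·3 + 0·1 + 4·1 + 0·1 + 2·1.
Output[0,1]: The receptive field on the zero-padded input at this output position is [0 0 0 / 4 5 2 / 2 4 0]. Elementwise product with the kernel and sum: 0·1 + 0·1 + 0·3 + 5·1 + 2·1 + 2·1 + 0·1.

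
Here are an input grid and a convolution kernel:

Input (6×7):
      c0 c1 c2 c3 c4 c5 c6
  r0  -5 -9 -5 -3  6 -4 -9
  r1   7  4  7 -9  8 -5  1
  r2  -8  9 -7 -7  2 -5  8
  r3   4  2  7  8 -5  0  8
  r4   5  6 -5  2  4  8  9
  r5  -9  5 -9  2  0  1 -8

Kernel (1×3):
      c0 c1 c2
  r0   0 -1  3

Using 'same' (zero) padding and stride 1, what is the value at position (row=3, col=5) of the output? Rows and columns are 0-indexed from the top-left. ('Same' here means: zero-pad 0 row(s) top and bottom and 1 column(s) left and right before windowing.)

The receptive field on the zero-padded input at this output position is [-5 0 8]. Elementwise product with the kernel and sum: 0·-1 + 8·3.

24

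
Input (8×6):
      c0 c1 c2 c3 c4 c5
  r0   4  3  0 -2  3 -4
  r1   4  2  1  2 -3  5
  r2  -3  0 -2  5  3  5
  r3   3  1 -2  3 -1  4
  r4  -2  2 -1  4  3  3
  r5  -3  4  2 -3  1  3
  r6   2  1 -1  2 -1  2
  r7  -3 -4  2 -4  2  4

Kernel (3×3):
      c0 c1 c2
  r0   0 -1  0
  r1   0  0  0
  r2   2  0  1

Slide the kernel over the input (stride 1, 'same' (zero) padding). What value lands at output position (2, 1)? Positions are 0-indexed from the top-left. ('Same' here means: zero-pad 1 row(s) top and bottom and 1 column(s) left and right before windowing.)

The receptive field on the zero-padded input at this output position is [4 2 1 / -3 0 -2 / 3 1 -2]. Elementwise product with the kernel and sum: 2·-1 + 3·2 + -2·1.

2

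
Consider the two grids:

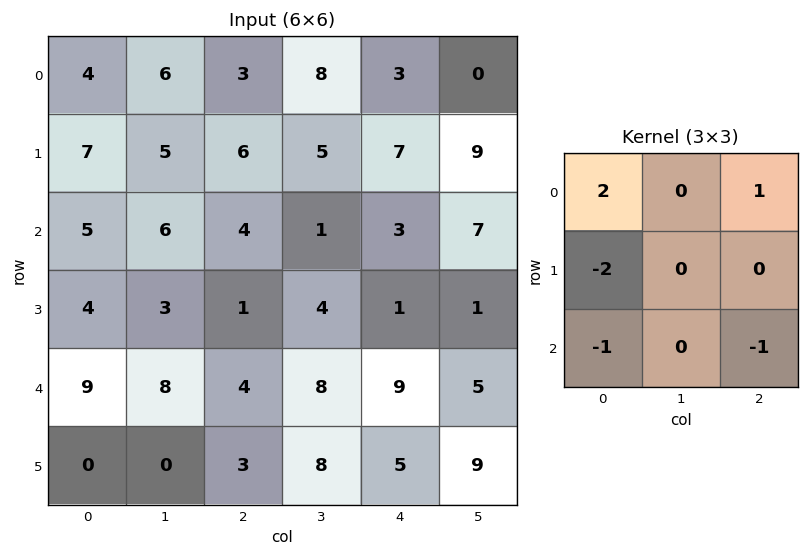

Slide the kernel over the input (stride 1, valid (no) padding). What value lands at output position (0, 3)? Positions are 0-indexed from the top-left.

The receptive field on the input at this output position is [8 3 0 / 5 7 9 / 1 3 7]. Elementwise product with the kernel and sum: 8·2 + 0·1 + 5·-2 + 1·-1 + 7·-1.

-2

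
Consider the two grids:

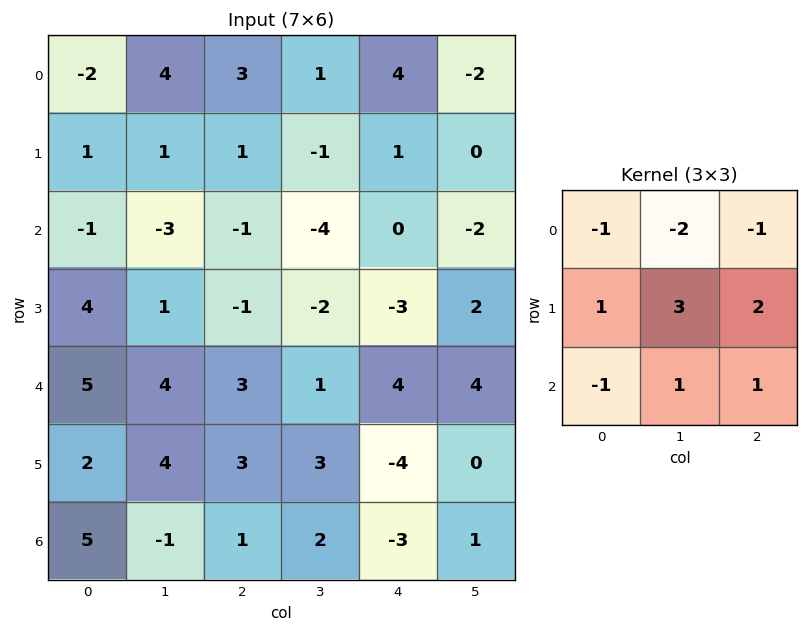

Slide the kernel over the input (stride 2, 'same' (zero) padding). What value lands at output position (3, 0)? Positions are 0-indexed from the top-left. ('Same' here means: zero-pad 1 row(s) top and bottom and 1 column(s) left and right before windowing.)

5

The receptive field on the zero-padded input at this output position is [0 2 4 / 0 5 -1 / 0 0 0]. Elementwise product with the kernel and sum: 0·-1 + 2·-2 + 4·-1 + 0·1 + 5·3 + -1·2 + 0·-1 + 0·1 + 0·1.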